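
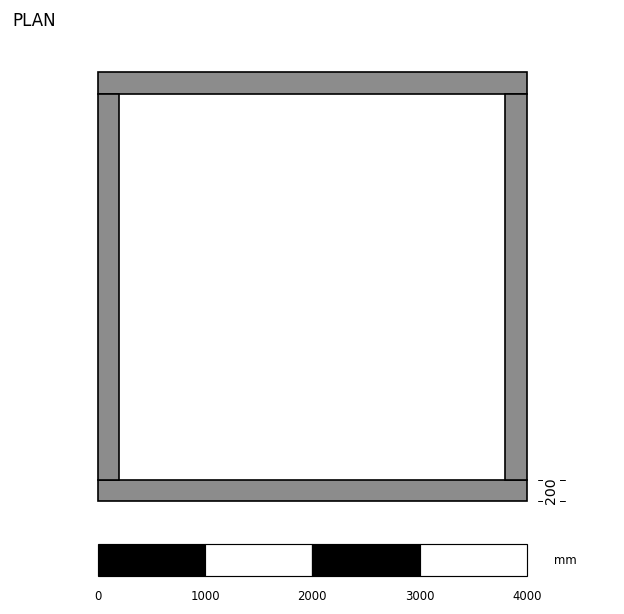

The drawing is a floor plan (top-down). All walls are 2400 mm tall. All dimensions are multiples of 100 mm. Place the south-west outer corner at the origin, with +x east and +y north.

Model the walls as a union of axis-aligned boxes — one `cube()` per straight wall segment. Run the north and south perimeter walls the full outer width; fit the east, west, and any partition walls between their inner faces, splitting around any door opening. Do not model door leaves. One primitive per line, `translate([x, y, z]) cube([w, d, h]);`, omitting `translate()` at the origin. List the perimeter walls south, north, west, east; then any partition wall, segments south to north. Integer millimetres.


cube([4000, 200, 2400]);
translate([0, 3800, 0]) cube([4000, 200, 2400]);
translate([0, 200, 0]) cube([200, 3600, 2400]);
translate([3800, 200, 0]) cube([200, 3600, 2400]);


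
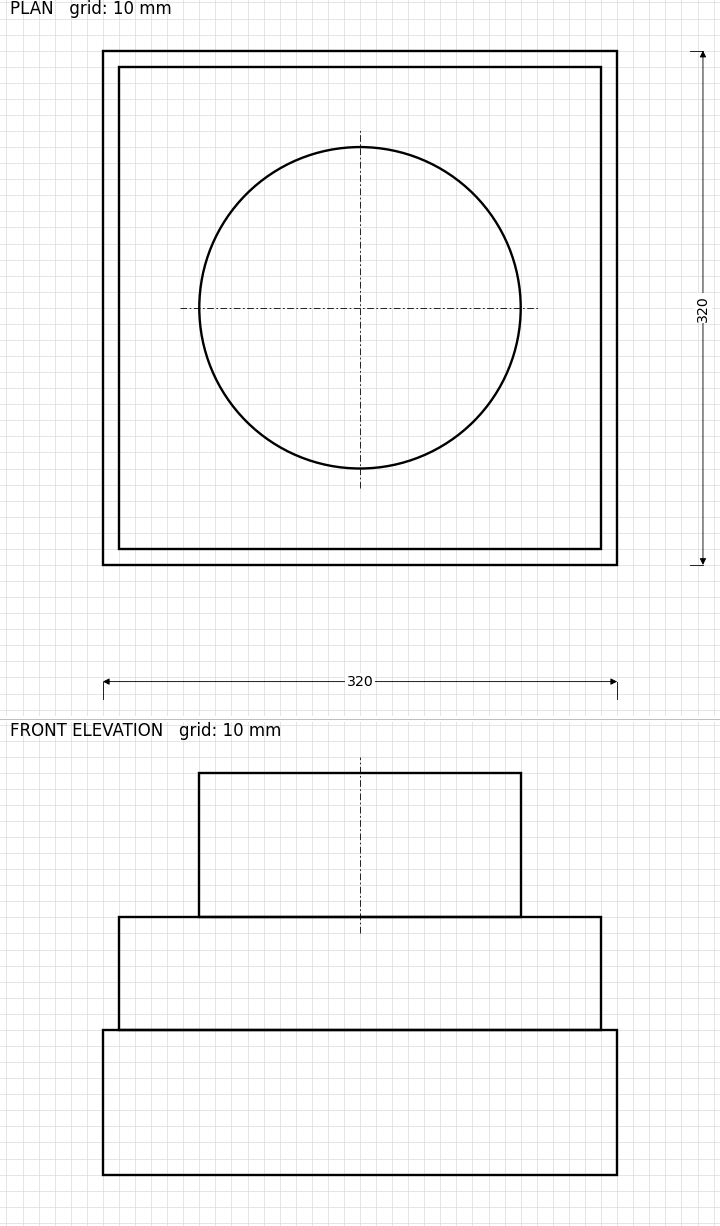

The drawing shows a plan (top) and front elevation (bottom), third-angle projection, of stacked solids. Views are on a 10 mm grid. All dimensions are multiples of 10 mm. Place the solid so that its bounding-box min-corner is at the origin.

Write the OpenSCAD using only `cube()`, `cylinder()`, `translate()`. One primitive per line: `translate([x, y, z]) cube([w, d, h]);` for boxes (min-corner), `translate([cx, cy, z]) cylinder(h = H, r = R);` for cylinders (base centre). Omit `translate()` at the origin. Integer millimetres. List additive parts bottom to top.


cube([320, 320, 90]);
translate([10, 10, 90]) cube([300, 300, 70]);
translate([160, 160, 160]) cylinder(h = 90, r = 100);


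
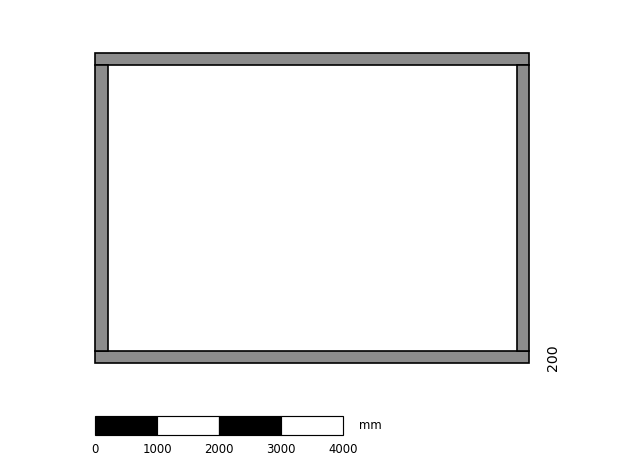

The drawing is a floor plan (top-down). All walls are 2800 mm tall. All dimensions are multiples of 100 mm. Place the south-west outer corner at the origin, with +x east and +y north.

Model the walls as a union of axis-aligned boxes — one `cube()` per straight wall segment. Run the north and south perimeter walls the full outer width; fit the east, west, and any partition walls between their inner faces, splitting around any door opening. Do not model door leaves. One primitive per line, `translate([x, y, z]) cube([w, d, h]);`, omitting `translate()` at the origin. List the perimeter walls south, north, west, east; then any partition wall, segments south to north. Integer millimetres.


cube([7000, 200, 2800]);
translate([0, 4800, 0]) cube([7000, 200, 2800]);
translate([0, 200, 0]) cube([200, 4600, 2800]);
translate([6800, 200, 0]) cube([200, 4600, 2800]);


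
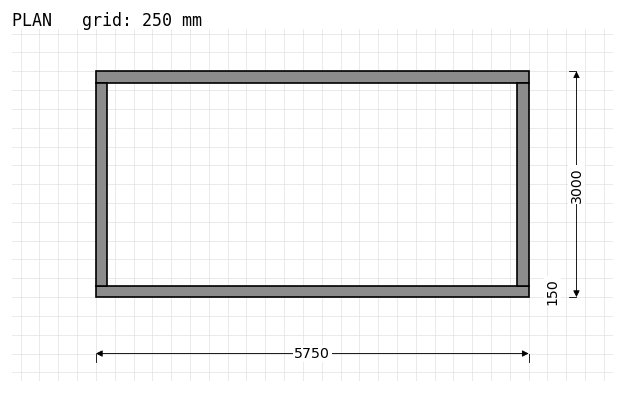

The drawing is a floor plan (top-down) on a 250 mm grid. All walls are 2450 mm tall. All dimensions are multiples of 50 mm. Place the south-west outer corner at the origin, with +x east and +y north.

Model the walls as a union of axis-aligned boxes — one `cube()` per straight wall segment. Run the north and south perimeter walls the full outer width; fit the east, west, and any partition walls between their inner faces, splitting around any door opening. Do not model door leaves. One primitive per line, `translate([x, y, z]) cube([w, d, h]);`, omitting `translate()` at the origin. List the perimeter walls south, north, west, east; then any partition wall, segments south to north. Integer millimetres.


cube([5750, 150, 2450]);
translate([0, 2850, 0]) cube([5750, 150, 2450]);
translate([0, 150, 0]) cube([150, 2700, 2450]);
translate([5600, 150, 0]) cube([150, 2700, 2450]);


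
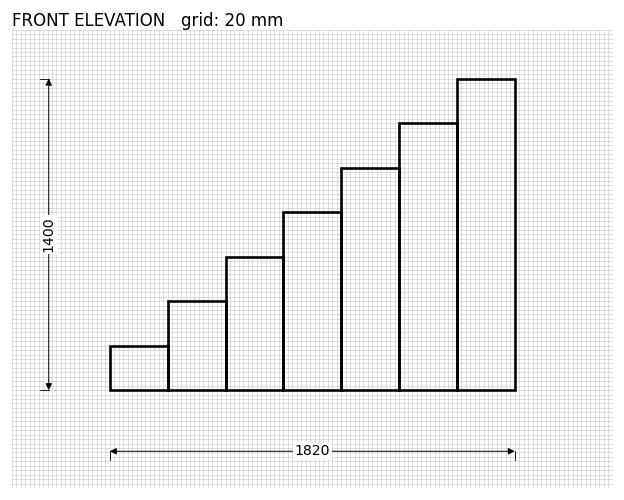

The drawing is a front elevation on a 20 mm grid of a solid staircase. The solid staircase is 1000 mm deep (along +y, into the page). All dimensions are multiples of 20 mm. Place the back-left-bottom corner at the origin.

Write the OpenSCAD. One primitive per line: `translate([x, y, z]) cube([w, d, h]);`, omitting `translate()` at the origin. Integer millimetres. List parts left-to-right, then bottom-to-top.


cube([260, 1000, 200]);
translate([260, 0, 0]) cube([260, 1000, 400]);
translate([520, 0, 0]) cube([260, 1000, 600]);
translate([780, 0, 0]) cube([260, 1000, 800]);
translate([1040, 0, 0]) cube([260, 1000, 1000]);
translate([1300, 0, 0]) cube([260, 1000, 1200]);
translate([1560, 0, 0]) cube([260, 1000, 1400]);


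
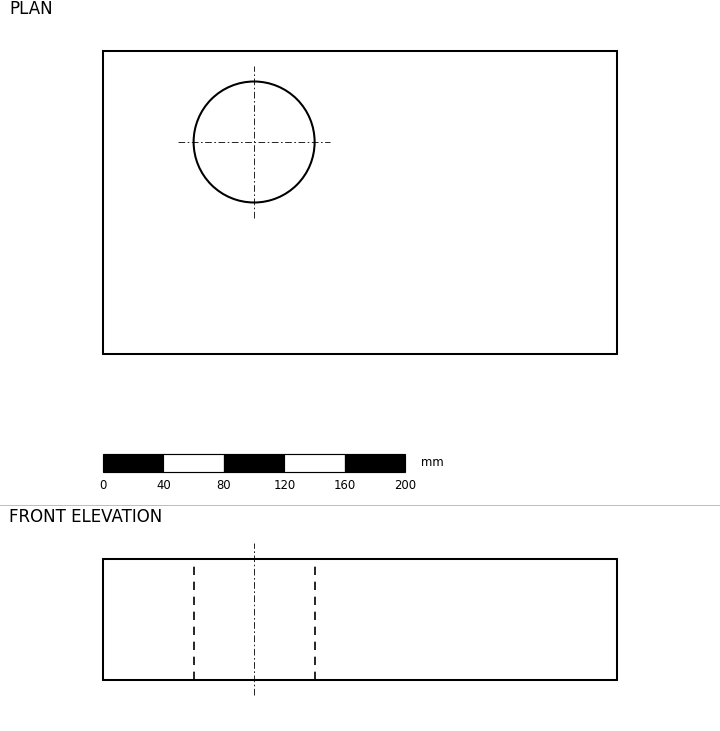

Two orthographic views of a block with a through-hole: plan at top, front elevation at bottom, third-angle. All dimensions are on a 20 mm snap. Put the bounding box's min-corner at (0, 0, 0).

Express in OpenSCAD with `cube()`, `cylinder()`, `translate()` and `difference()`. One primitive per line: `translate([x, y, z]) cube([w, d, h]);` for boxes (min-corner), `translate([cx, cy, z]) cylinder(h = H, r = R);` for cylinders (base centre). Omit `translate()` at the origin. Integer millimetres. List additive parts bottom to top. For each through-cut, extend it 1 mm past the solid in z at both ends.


difference() {
  cube([340, 200, 80]);
  translate([100, 140, -1]) cylinder(h = 82, r = 40);
}


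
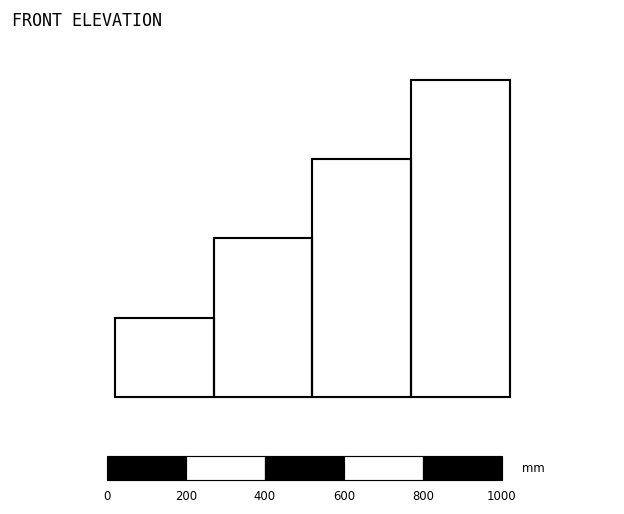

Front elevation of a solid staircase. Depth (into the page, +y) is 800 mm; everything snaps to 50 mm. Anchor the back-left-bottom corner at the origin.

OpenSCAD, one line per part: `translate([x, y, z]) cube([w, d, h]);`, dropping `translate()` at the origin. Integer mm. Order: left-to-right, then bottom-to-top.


cube([250, 800, 200]);
translate([250, 0, 0]) cube([250, 800, 400]);
translate([500, 0, 0]) cube([250, 800, 600]);
translate([750, 0, 0]) cube([250, 800, 800]);


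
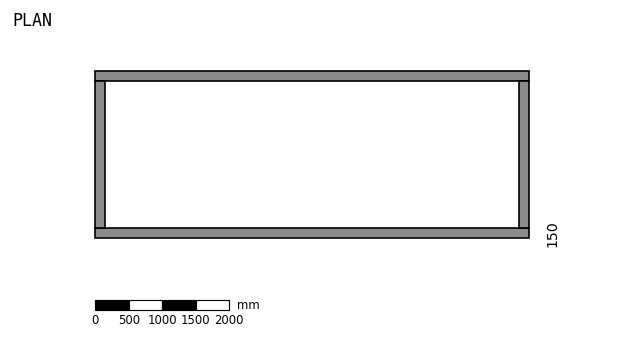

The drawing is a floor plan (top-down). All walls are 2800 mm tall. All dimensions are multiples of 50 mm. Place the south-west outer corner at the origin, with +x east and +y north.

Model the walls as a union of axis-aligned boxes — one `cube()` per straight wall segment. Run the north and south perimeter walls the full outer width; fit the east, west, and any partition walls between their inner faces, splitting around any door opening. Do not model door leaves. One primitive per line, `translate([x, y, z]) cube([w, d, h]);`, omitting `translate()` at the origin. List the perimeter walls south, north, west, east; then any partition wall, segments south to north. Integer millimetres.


cube([6500, 150, 2800]);
translate([0, 2350, 0]) cube([6500, 150, 2800]);
translate([0, 150, 0]) cube([150, 2200, 2800]);
translate([6350, 150, 0]) cube([150, 2200, 2800]);


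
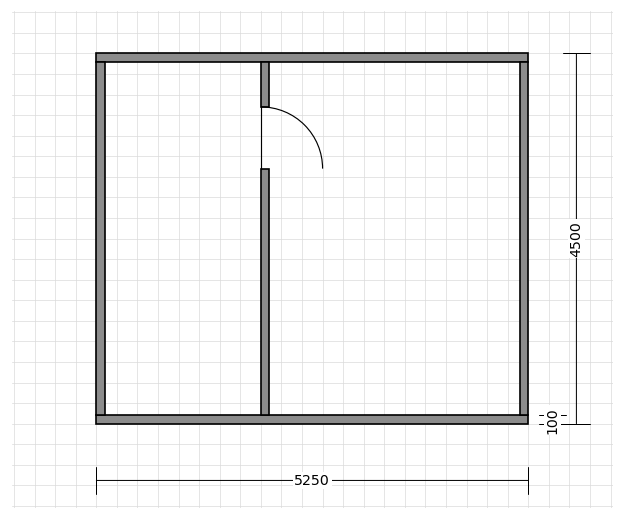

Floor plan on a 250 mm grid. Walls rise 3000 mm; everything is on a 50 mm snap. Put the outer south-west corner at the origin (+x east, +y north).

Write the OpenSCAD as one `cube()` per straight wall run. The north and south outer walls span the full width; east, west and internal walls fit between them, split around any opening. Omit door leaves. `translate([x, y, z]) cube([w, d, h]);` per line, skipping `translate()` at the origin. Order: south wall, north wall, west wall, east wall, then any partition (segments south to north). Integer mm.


cube([5250, 100, 3000]);
translate([0, 4400, 0]) cube([5250, 100, 3000]);
translate([0, 100, 0]) cube([100, 4300, 3000]);
translate([5150, 100, 0]) cube([100, 4300, 3000]);
translate([2000, 100, 0]) cube([100, 3000, 3000]);
translate([2000, 3850, 0]) cube([100, 550, 3000]);


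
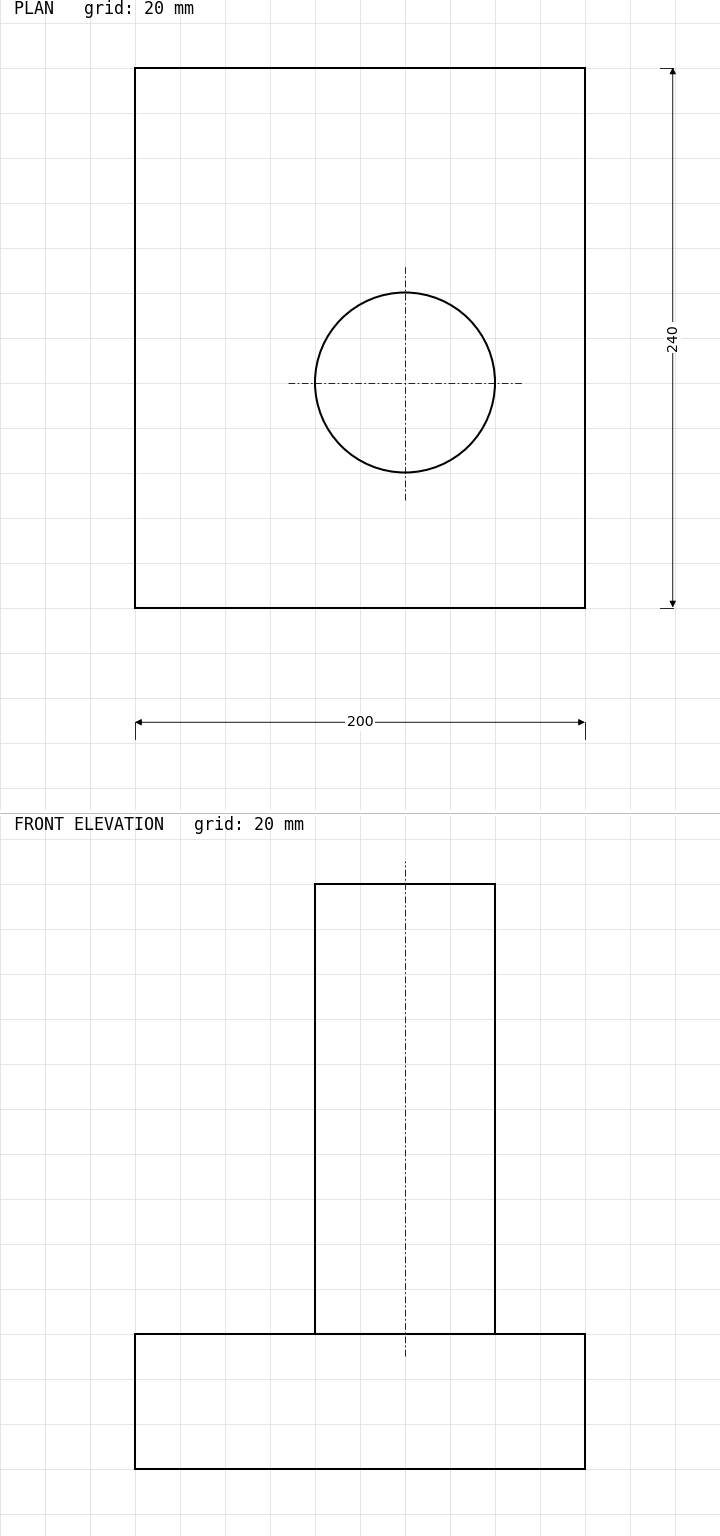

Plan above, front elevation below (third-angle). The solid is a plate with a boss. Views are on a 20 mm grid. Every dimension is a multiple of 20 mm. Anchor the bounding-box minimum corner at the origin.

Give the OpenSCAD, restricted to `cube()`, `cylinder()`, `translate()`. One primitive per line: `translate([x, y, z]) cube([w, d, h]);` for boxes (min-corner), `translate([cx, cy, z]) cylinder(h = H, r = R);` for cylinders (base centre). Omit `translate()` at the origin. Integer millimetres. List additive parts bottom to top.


cube([200, 240, 60]);
translate([120, 100, 60]) cylinder(h = 200, r = 40);


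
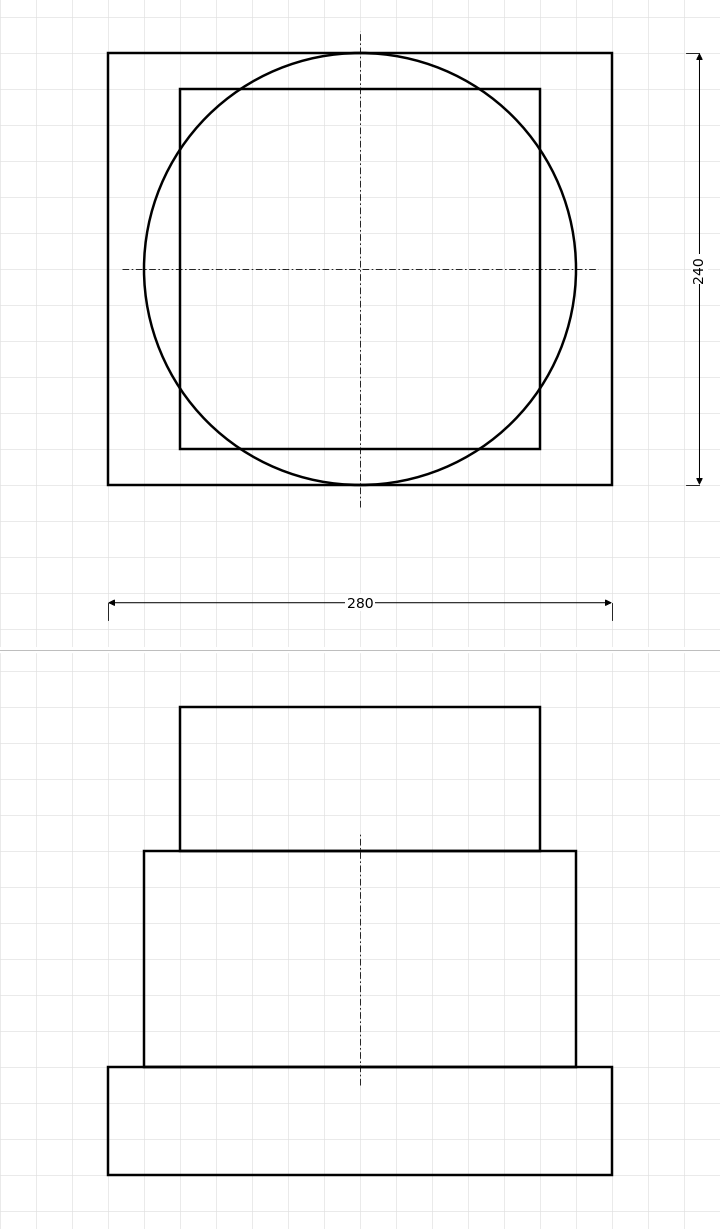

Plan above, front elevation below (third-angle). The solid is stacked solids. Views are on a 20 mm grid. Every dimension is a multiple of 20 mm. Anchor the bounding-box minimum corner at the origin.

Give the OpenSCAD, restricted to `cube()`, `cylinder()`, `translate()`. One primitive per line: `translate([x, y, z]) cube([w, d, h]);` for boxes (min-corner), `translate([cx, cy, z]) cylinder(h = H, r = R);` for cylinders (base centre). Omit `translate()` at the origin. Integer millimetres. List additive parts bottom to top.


cube([280, 240, 60]);
translate([140, 120, 60]) cylinder(h = 120, r = 120);
translate([40, 20, 180]) cube([200, 200, 80]);


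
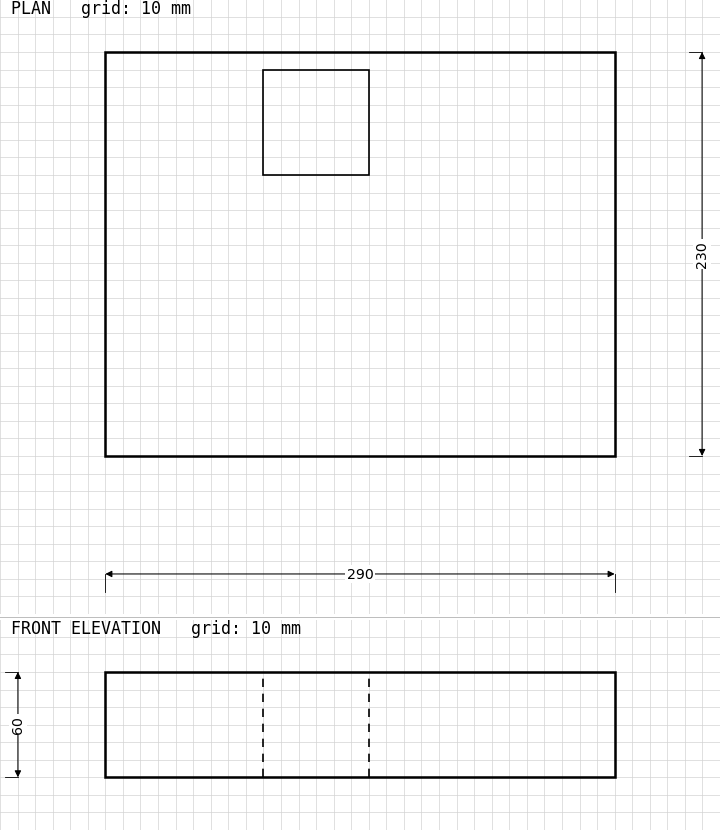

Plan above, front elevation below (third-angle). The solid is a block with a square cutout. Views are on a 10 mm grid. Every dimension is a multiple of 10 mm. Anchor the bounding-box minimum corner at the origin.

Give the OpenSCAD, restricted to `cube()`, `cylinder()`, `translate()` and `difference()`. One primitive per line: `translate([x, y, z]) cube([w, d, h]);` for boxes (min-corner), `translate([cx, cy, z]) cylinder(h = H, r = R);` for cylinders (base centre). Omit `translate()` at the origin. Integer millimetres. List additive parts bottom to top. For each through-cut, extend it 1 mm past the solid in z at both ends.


difference() {
  cube([290, 230, 60]);
  translate([90, 160, -1]) cube([60, 60, 62]);
}


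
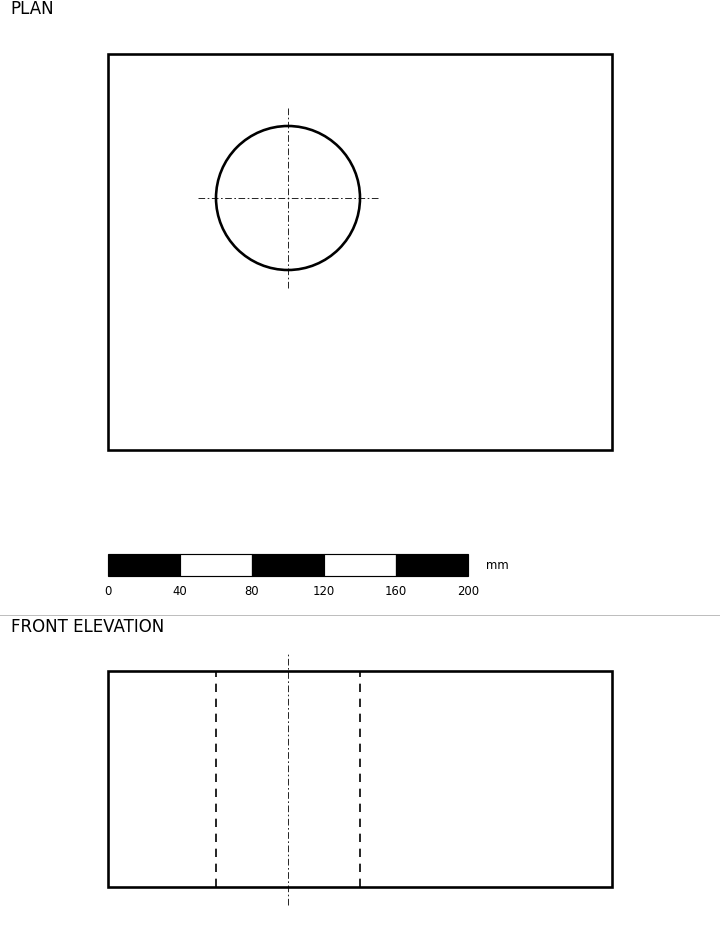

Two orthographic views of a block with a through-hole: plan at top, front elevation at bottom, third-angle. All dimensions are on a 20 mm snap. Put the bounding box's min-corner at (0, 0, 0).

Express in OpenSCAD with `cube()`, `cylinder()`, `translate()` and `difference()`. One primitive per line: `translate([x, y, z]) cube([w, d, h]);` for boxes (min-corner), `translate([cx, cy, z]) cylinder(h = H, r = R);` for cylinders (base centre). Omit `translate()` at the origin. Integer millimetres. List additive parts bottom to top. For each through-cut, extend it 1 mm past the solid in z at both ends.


difference() {
  cube([280, 220, 120]);
  translate([100, 140, -1]) cylinder(h = 122, r = 40);
}


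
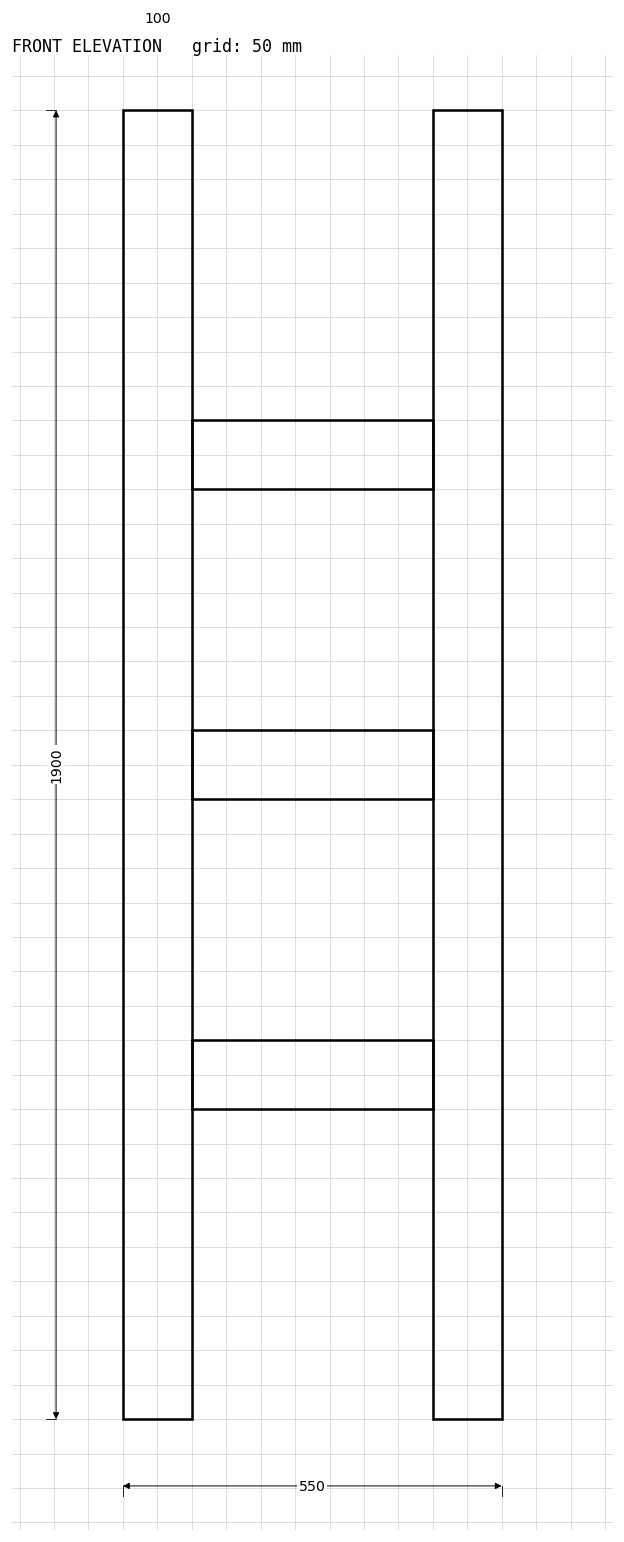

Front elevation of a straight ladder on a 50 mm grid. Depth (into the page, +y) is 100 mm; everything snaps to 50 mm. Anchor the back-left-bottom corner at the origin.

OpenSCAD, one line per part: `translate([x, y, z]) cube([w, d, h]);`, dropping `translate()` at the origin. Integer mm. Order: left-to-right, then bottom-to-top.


cube([100, 100, 1900]);
translate([100, 0, 450]) cube([350, 100, 100]);
translate([100, 0, 900]) cube([350, 100, 100]);
translate([100, 0, 1350]) cube([350, 100, 100]);
translate([450, 0, 0]) cube([100, 100, 1900]);


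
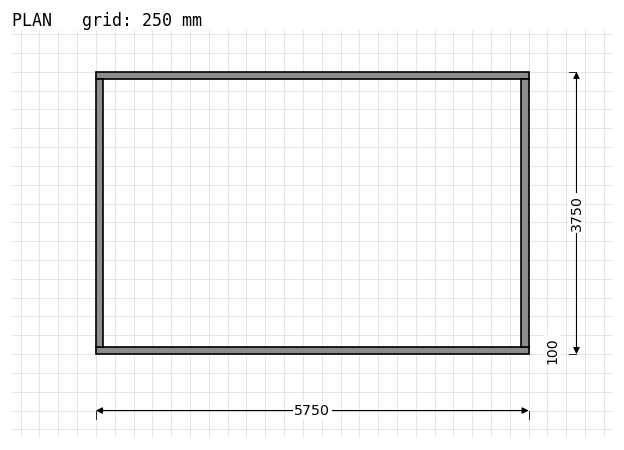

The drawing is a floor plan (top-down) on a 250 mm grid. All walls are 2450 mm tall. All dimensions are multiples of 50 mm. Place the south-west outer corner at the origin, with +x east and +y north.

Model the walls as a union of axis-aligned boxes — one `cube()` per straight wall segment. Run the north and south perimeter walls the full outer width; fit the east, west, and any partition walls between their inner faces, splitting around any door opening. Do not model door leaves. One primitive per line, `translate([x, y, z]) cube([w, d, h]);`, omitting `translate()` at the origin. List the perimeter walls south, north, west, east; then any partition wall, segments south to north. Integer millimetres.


cube([5750, 100, 2450]);
translate([0, 3650, 0]) cube([5750, 100, 2450]);
translate([0, 100, 0]) cube([100, 3550, 2450]);
translate([5650, 100, 0]) cube([100, 3550, 2450]);


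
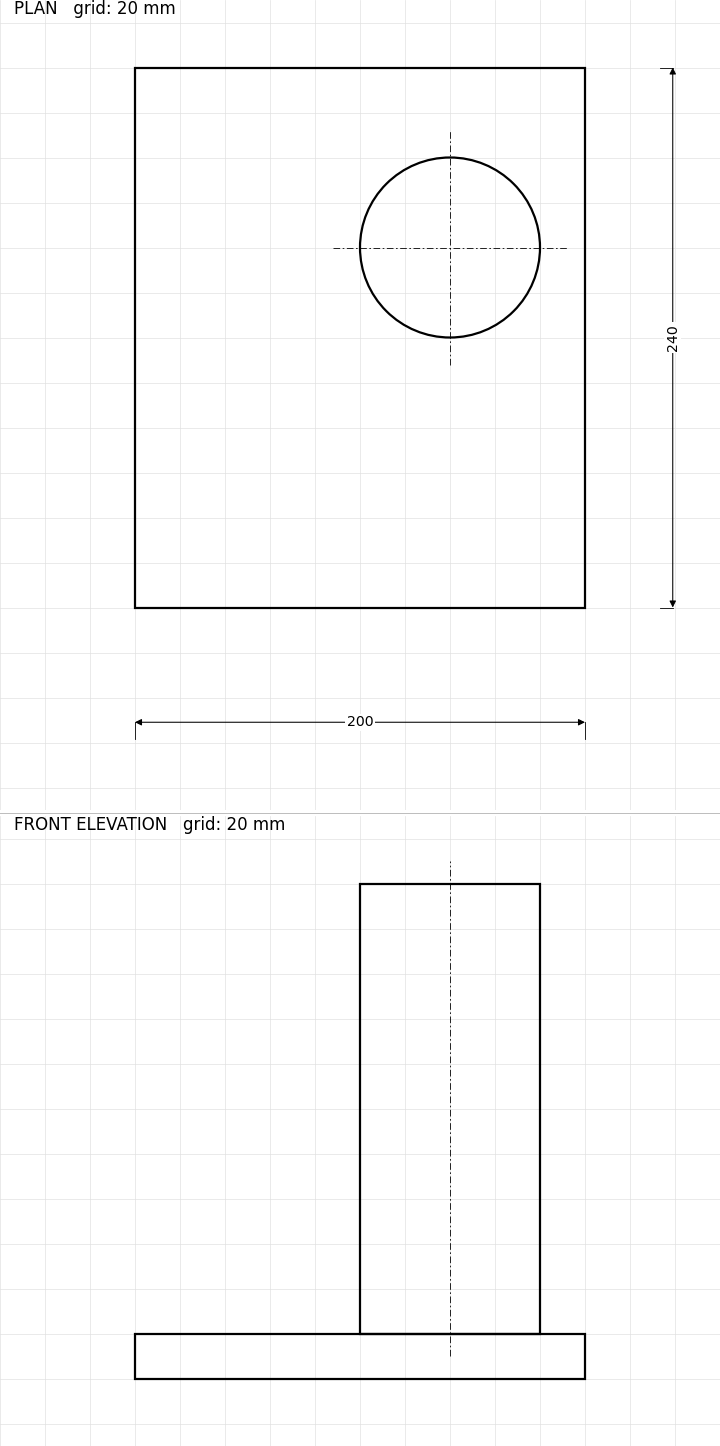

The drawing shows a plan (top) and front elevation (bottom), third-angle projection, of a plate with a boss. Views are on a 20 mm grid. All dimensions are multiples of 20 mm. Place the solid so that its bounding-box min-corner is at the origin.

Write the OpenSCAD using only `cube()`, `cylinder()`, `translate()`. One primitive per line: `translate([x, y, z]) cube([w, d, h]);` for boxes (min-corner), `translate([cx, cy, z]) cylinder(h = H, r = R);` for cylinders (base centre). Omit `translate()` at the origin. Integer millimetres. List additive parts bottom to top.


cube([200, 240, 20]);
translate([140, 160, 20]) cylinder(h = 200, r = 40);


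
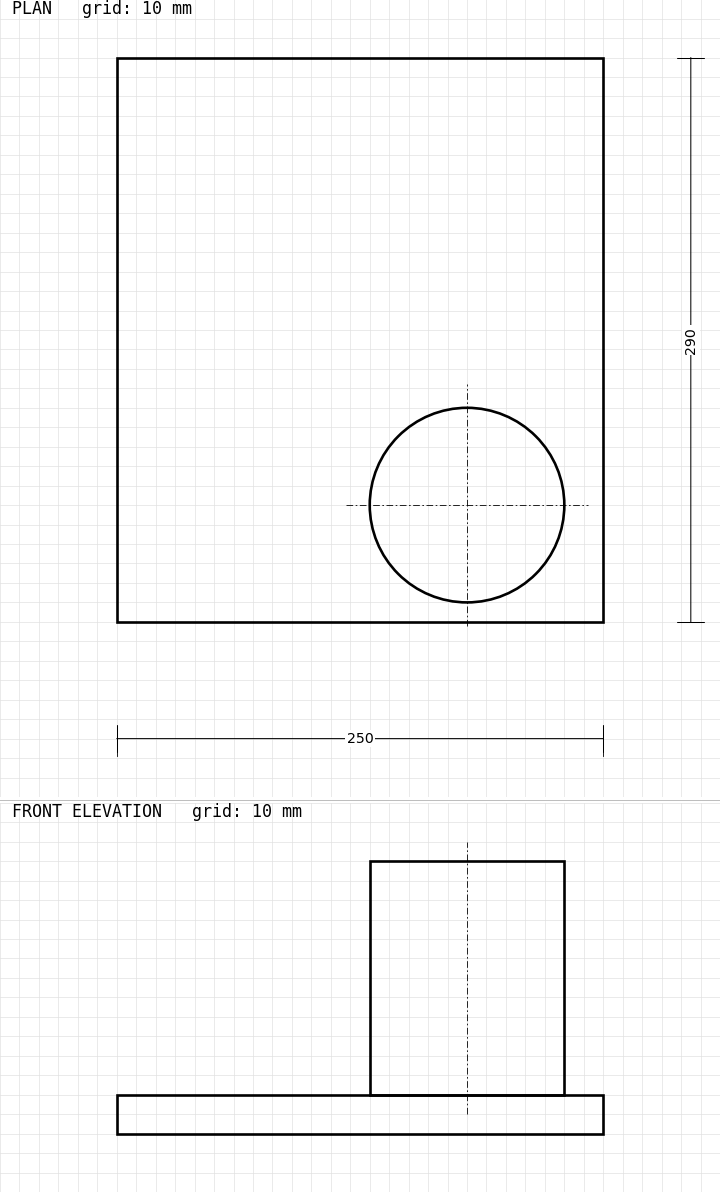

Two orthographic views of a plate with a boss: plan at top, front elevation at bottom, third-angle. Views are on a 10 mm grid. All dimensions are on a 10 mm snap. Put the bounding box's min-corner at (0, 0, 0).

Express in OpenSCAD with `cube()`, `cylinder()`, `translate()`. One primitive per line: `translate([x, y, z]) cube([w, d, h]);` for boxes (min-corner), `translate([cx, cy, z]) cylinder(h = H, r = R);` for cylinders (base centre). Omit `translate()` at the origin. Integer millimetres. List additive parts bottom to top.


cube([250, 290, 20]);
translate([180, 60, 20]) cylinder(h = 120, r = 50);


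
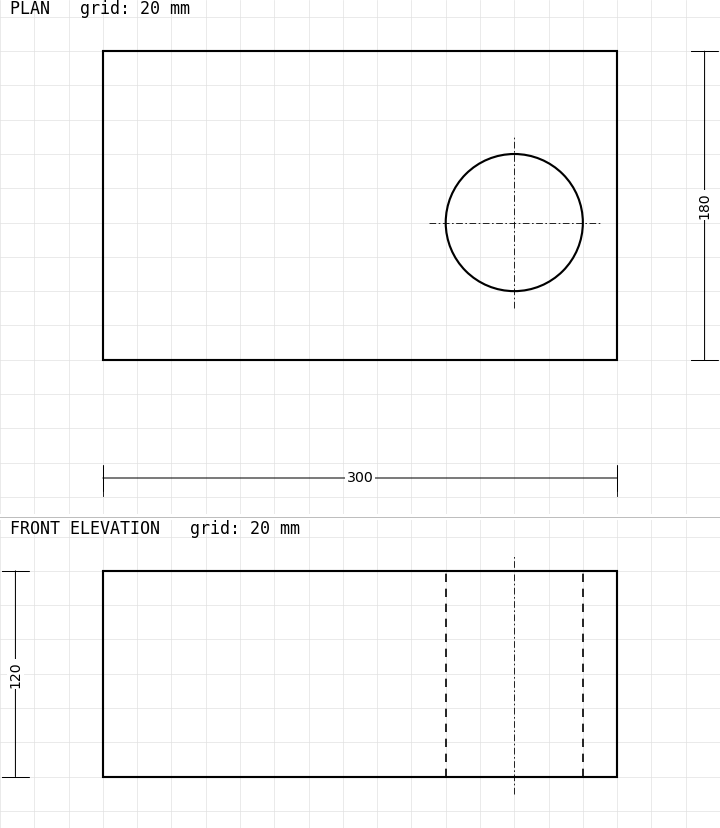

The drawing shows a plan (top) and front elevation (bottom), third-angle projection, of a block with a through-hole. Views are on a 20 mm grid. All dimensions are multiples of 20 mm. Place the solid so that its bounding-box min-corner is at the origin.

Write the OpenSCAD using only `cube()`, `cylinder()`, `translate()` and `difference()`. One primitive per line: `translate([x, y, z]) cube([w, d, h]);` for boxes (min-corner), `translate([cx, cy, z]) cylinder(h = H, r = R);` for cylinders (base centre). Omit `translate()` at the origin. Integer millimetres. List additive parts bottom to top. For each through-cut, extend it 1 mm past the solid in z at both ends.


difference() {
  cube([300, 180, 120]);
  translate([240, 80, -1]) cylinder(h = 122, r = 40);
}


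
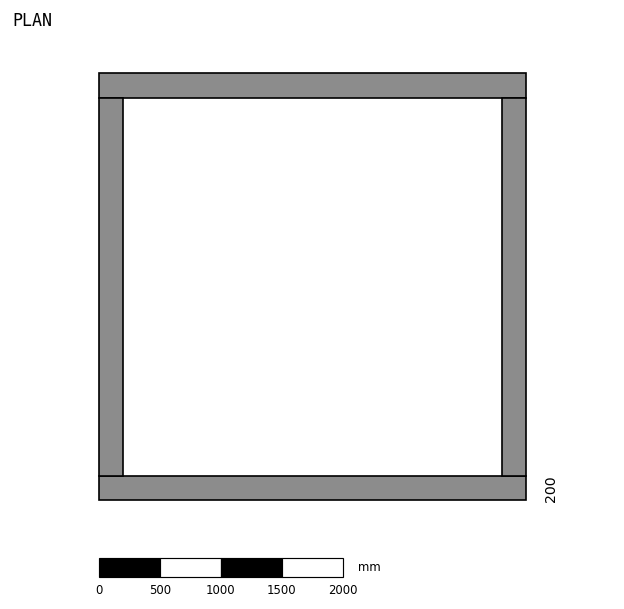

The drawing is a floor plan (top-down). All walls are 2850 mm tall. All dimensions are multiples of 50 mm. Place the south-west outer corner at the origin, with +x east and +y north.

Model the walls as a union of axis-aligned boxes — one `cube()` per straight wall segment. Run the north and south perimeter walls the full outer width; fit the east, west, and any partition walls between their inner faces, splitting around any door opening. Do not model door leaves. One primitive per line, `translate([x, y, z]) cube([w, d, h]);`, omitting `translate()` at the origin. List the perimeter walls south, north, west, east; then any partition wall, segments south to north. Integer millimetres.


cube([3500, 200, 2850]);
translate([0, 3300, 0]) cube([3500, 200, 2850]);
translate([0, 200, 0]) cube([200, 3100, 2850]);
translate([3300, 200, 0]) cube([200, 3100, 2850]);


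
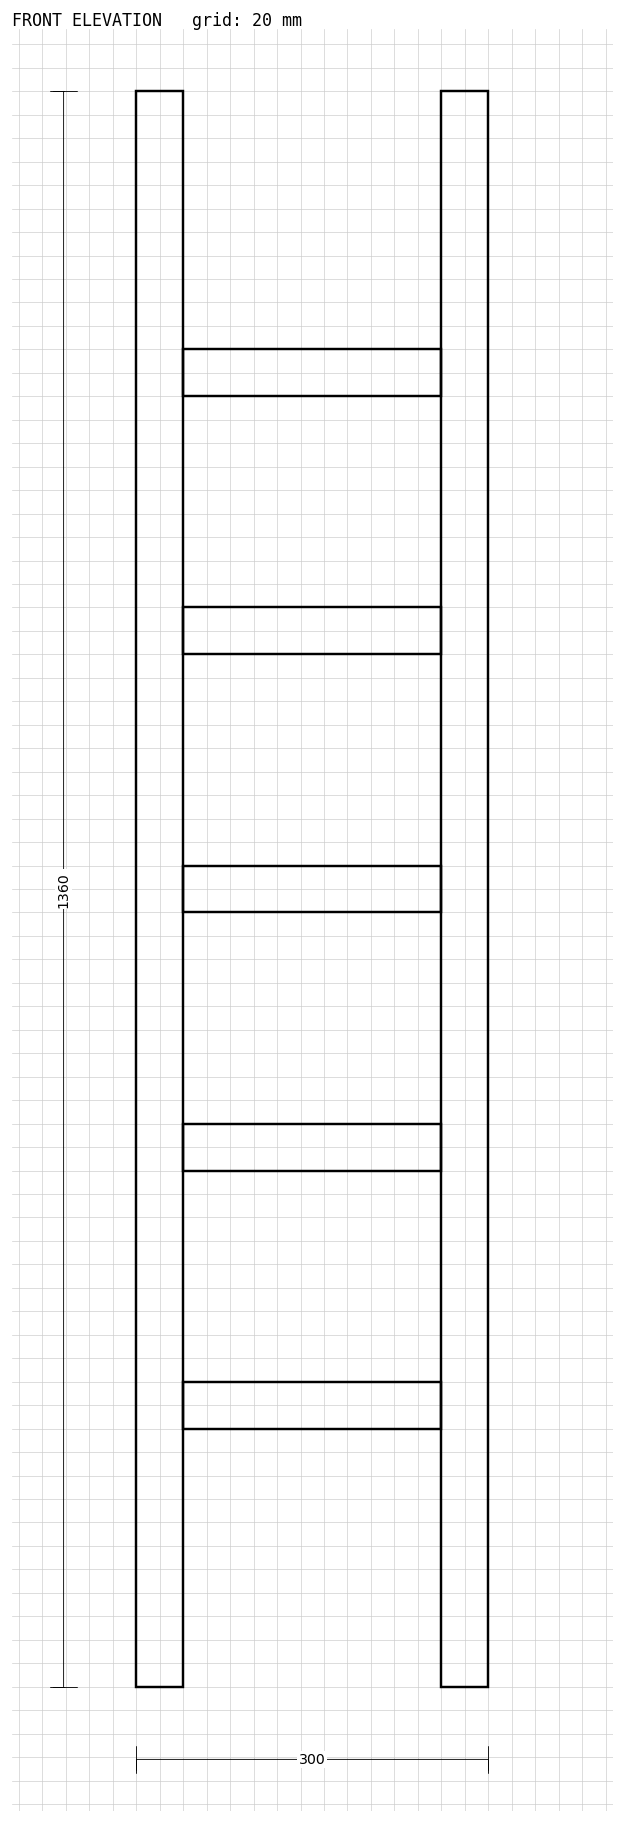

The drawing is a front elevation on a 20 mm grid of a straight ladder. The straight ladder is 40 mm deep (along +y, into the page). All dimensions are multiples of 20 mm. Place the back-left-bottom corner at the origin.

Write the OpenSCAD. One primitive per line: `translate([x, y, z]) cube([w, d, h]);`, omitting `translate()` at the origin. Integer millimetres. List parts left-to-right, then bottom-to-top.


cube([40, 40, 1360]);
translate([40, 0, 220]) cube([220, 40, 40]);
translate([40, 0, 440]) cube([220, 40, 40]);
translate([40, 0, 660]) cube([220, 40, 40]);
translate([40, 0, 880]) cube([220, 40, 40]);
translate([40, 0, 1100]) cube([220, 40, 40]);
translate([260, 0, 0]) cube([40, 40, 1360]);


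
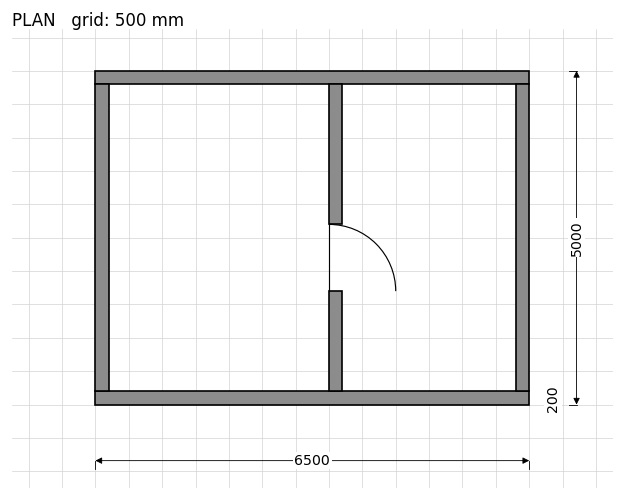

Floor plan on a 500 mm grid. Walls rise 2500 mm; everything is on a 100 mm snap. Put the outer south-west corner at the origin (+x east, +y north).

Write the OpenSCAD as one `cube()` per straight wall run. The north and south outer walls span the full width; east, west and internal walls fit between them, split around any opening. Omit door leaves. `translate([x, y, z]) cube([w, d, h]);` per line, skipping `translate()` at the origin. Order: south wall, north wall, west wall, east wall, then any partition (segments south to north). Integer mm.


cube([6500, 200, 2500]);
translate([0, 4800, 0]) cube([6500, 200, 2500]);
translate([0, 200, 0]) cube([200, 4600, 2500]);
translate([6300, 200, 0]) cube([200, 4600, 2500]);
translate([3500, 200, 0]) cube([200, 1500, 2500]);
translate([3500, 2700, 0]) cube([200, 2100, 2500]);


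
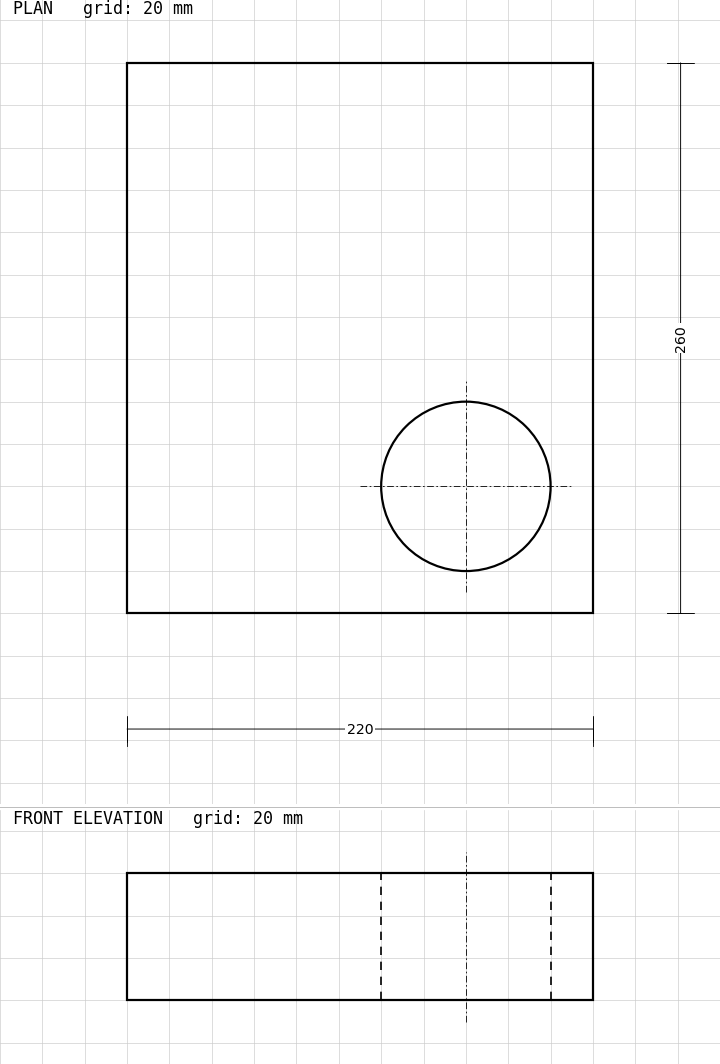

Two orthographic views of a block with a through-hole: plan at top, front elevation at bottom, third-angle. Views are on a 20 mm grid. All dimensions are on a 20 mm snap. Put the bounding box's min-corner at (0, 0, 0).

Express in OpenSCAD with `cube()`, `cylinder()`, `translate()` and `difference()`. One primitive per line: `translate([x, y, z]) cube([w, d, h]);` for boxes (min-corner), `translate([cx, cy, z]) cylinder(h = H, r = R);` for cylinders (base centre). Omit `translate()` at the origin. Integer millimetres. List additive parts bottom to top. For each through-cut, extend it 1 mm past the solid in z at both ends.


difference() {
  cube([220, 260, 60]);
  translate([160, 60, -1]) cylinder(h = 62, r = 40);
}


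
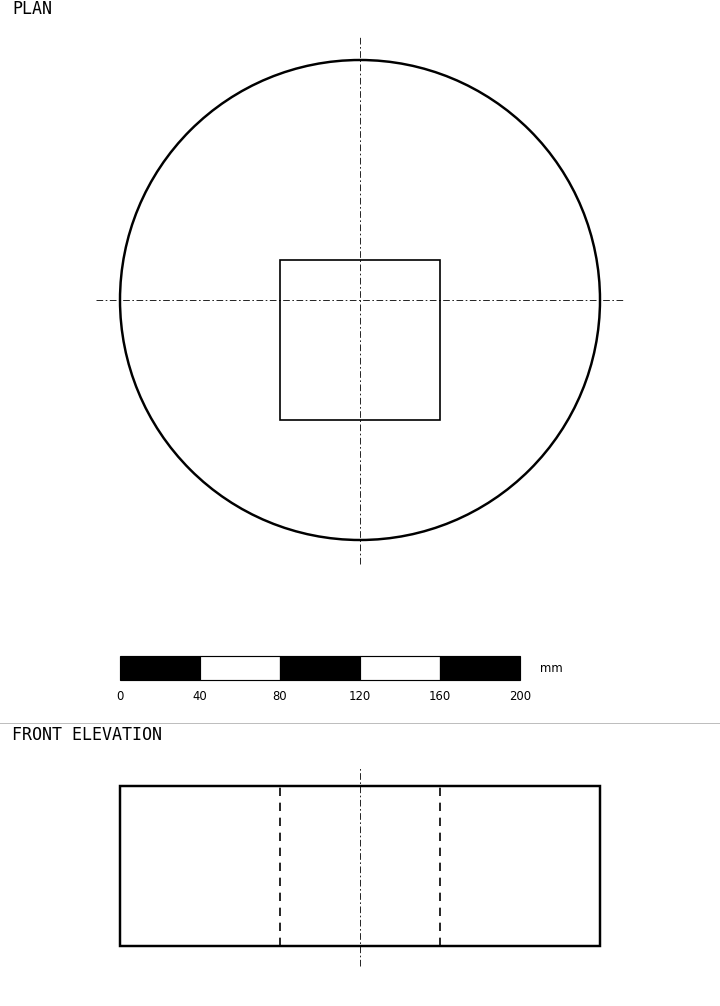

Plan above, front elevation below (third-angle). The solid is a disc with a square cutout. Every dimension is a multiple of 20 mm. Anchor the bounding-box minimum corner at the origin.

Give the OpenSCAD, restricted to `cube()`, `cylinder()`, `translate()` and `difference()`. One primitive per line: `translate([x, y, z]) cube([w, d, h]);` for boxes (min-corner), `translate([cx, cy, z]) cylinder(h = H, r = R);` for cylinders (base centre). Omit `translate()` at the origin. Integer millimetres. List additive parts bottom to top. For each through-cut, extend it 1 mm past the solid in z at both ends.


difference() {
  translate([120, 120, 0]) cylinder(h = 80, r = 120);
  translate([80, 60, -1]) cube([80, 80, 82]);
}


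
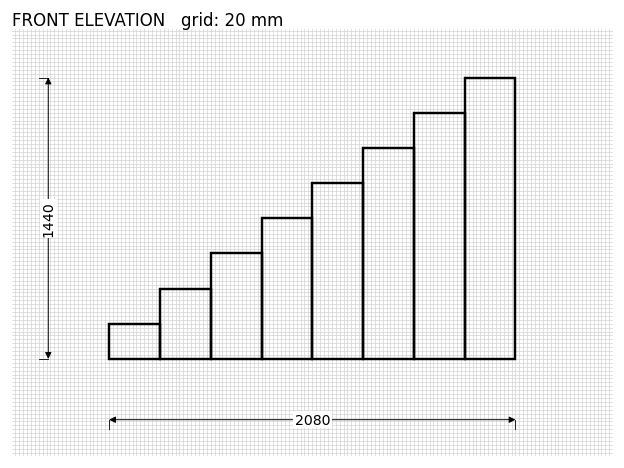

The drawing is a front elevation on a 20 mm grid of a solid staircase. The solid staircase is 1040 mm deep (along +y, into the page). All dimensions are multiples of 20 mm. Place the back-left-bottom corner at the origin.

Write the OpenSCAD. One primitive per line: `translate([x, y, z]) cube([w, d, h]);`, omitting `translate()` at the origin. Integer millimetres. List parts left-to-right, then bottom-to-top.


cube([260, 1040, 180]);
translate([260, 0, 0]) cube([260, 1040, 360]);
translate([520, 0, 0]) cube([260, 1040, 540]);
translate([780, 0, 0]) cube([260, 1040, 720]);
translate([1040, 0, 0]) cube([260, 1040, 900]);
translate([1300, 0, 0]) cube([260, 1040, 1080]);
translate([1560, 0, 0]) cube([260, 1040, 1260]);
translate([1820, 0, 0]) cube([260, 1040, 1440]);


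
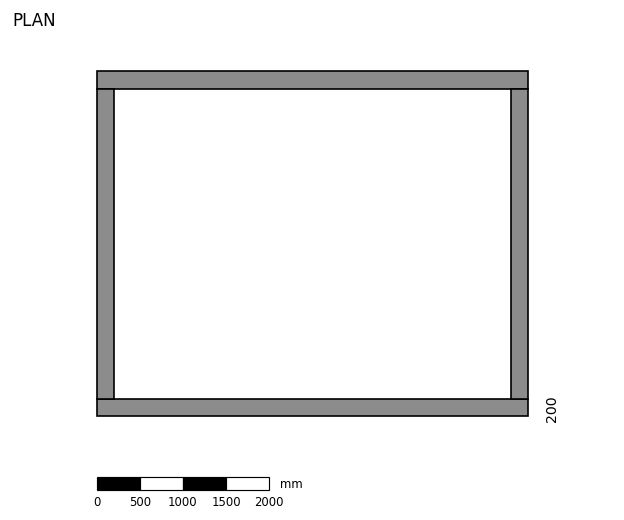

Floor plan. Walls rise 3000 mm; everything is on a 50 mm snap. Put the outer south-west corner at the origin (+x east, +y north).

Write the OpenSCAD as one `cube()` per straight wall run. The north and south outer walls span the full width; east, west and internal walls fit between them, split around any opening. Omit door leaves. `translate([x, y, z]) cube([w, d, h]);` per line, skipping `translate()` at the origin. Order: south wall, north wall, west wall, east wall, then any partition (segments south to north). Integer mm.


cube([5000, 200, 3000]);
translate([0, 3800, 0]) cube([5000, 200, 3000]);
translate([0, 200, 0]) cube([200, 3600, 3000]);
translate([4800, 200, 0]) cube([200, 3600, 3000]);


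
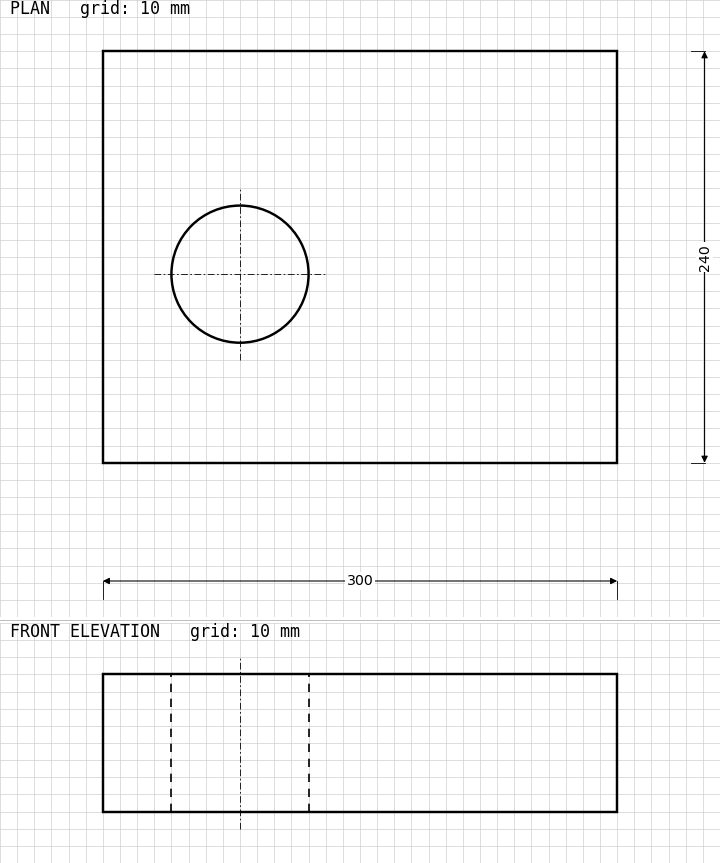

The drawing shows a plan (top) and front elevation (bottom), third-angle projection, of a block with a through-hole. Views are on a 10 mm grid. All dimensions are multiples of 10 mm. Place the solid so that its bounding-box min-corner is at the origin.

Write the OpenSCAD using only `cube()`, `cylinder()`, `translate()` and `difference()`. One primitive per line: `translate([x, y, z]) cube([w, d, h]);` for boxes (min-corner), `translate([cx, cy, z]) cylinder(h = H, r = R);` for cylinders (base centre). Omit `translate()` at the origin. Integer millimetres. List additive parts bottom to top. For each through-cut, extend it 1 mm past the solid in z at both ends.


difference() {
  cube([300, 240, 80]);
  translate([80, 110, -1]) cylinder(h = 82, r = 40);
}


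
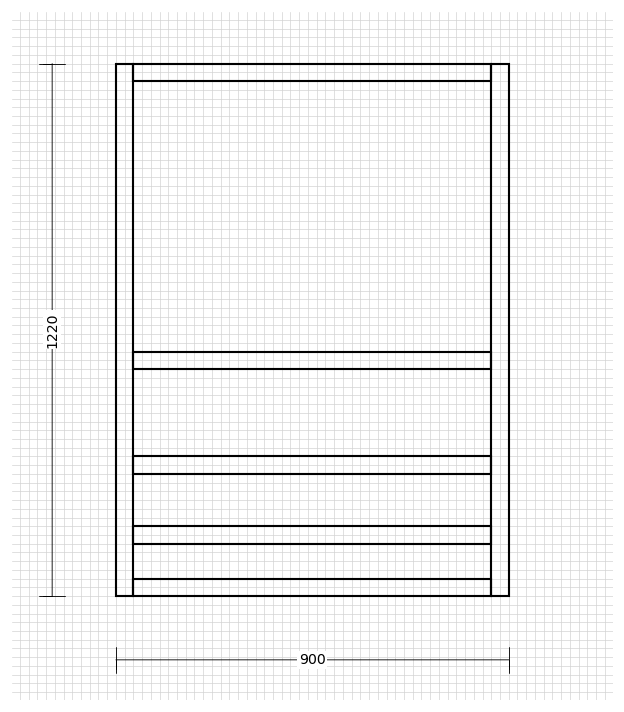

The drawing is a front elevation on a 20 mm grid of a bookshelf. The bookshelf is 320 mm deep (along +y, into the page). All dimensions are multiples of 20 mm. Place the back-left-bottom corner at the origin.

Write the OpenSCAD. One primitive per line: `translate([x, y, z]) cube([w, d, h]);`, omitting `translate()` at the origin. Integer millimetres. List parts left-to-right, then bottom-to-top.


cube([40, 320, 1220]);
translate([40, 0, 0]) cube([820, 320, 40]);
translate([40, 0, 120]) cube([820, 320, 40]);
translate([40, 0, 280]) cube([820, 320, 40]);
translate([40, 0, 520]) cube([820, 320, 40]);
translate([40, 0, 1180]) cube([820, 320, 40]);
translate([860, 0, 0]) cube([40, 320, 1220]);


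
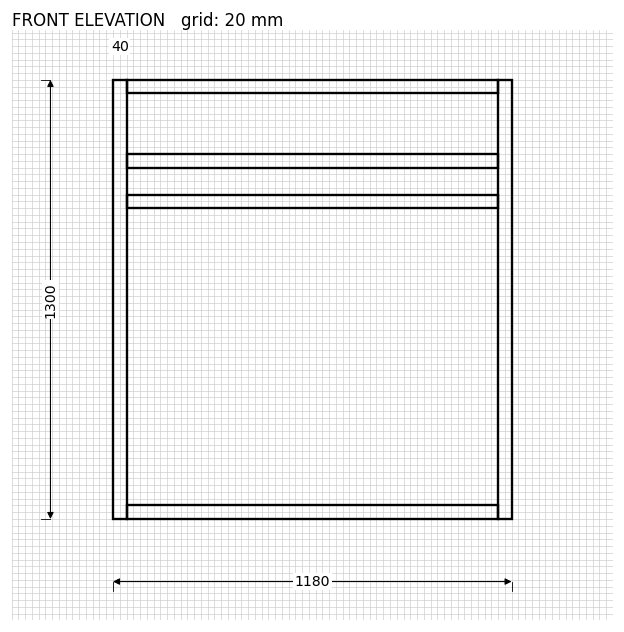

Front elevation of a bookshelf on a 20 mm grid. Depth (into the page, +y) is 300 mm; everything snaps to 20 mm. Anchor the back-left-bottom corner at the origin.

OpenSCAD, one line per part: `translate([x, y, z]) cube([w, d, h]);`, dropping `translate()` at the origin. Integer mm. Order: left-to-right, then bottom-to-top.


cube([40, 300, 1300]);
translate([40, 0, 0]) cube([1100, 300, 40]);
translate([40, 0, 920]) cube([1100, 300, 40]);
translate([40, 0, 1040]) cube([1100, 300, 40]);
translate([40, 0, 1260]) cube([1100, 300, 40]);
translate([1140, 0, 0]) cube([40, 300, 1300]);


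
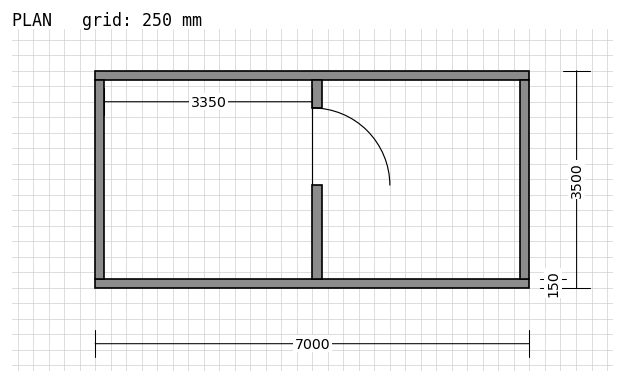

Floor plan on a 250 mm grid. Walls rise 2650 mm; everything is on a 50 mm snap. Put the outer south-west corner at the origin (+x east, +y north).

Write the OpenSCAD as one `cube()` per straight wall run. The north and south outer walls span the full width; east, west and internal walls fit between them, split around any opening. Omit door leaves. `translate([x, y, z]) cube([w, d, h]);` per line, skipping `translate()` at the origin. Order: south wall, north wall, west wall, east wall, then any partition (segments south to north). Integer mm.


cube([7000, 150, 2650]);
translate([0, 3350, 0]) cube([7000, 150, 2650]);
translate([0, 150, 0]) cube([150, 3200, 2650]);
translate([6850, 150, 0]) cube([150, 3200, 2650]);
translate([3500, 150, 0]) cube([150, 1500, 2650]);
translate([3500, 2900, 0]) cube([150, 450, 2650]);


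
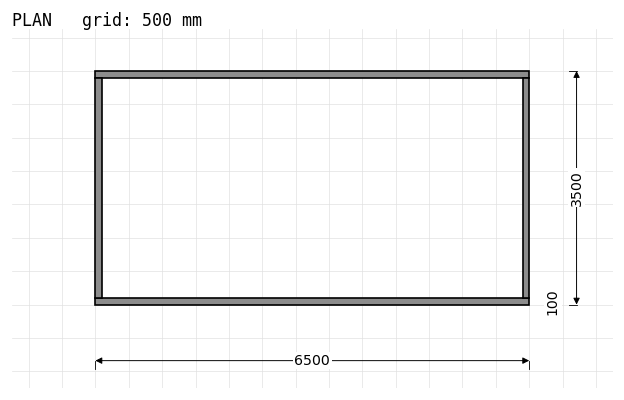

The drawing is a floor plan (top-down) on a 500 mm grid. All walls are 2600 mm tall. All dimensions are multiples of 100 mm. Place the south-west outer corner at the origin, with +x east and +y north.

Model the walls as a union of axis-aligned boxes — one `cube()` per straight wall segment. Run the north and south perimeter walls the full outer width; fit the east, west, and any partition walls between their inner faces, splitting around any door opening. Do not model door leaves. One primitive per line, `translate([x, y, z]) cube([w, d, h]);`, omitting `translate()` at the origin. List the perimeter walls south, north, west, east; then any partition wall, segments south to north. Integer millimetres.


cube([6500, 100, 2600]);
translate([0, 3400, 0]) cube([6500, 100, 2600]);
translate([0, 100, 0]) cube([100, 3300, 2600]);
translate([6400, 100, 0]) cube([100, 3300, 2600]);


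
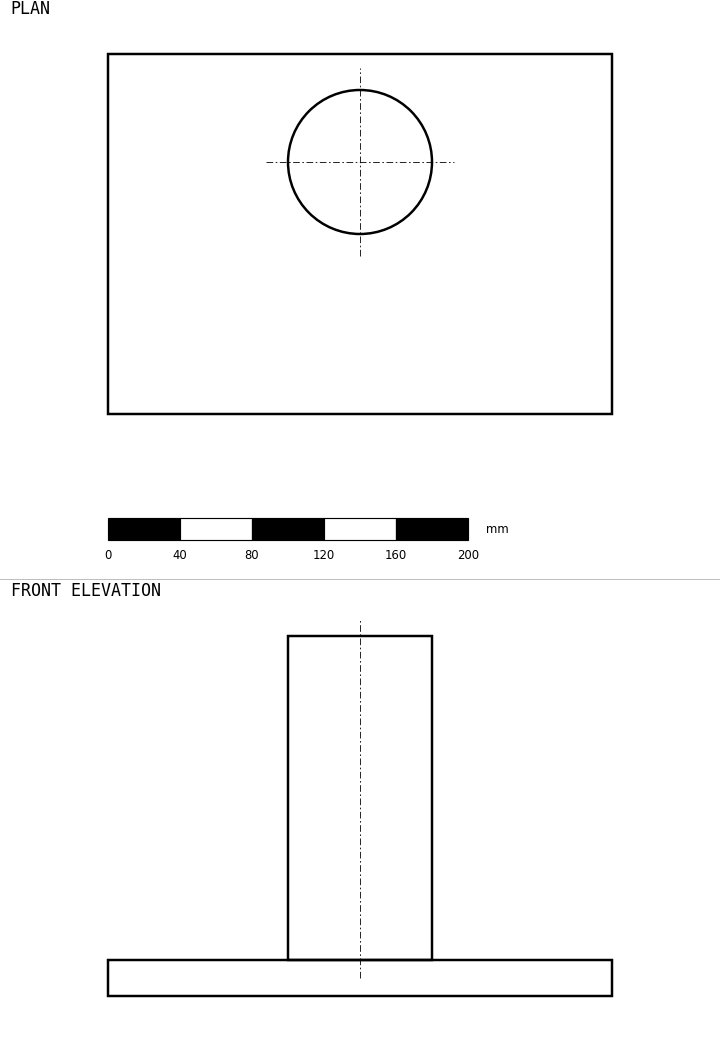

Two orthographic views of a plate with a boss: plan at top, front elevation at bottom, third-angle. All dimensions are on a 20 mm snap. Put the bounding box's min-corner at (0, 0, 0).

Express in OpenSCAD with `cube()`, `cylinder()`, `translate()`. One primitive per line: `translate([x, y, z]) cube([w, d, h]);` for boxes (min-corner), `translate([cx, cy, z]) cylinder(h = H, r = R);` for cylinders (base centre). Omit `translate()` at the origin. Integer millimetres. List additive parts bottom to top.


cube([280, 200, 20]);
translate([140, 140, 20]) cylinder(h = 180, r = 40);


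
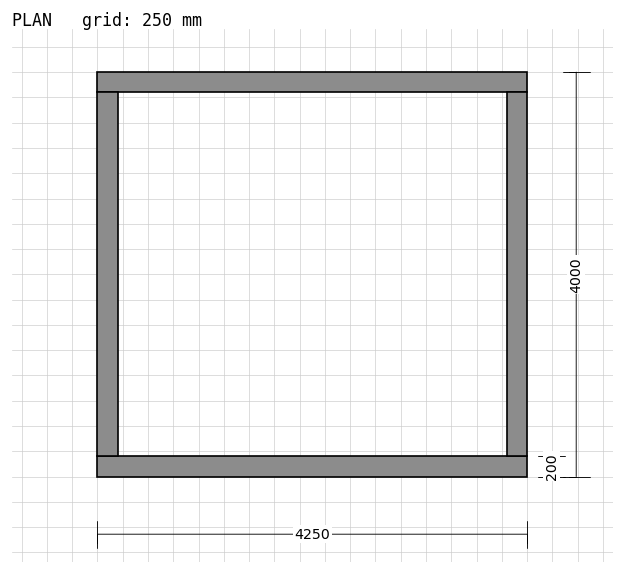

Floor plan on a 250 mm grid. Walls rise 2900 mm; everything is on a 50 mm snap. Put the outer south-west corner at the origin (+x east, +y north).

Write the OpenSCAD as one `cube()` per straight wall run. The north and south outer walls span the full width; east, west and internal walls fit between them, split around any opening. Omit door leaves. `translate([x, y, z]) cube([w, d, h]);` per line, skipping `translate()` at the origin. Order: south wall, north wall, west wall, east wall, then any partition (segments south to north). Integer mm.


cube([4250, 200, 2900]);
translate([0, 3800, 0]) cube([4250, 200, 2900]);
translate([0, 200, 0]) cube([200, 3600, 2900]);
translate([4050, 200, 0]) cube([200, 3600, 2900]);


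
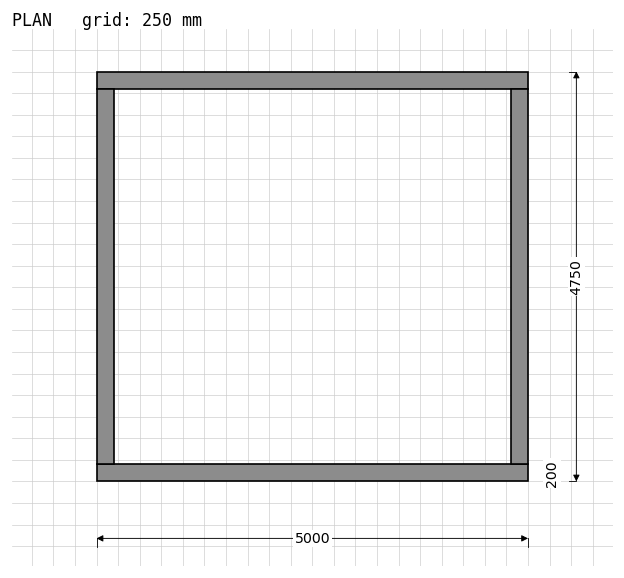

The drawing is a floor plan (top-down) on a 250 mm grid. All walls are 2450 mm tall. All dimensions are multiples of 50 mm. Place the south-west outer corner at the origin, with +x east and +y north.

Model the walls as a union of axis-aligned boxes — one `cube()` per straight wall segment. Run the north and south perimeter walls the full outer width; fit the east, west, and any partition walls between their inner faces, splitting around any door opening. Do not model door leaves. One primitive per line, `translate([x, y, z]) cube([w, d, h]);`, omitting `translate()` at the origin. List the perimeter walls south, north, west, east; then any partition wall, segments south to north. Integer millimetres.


cube([5000, 200, 2450]);
translate([0, 4550, 0]) cube([5000, 200, 2450]);
translate([0, 200, 0]) cube([200, 4350, 2450]);
translate([4800, 200, 0]) cube([200, 4350, 2450]);


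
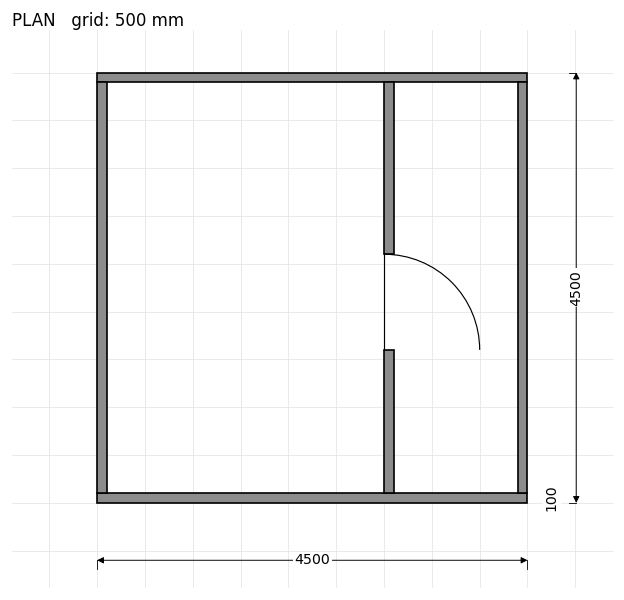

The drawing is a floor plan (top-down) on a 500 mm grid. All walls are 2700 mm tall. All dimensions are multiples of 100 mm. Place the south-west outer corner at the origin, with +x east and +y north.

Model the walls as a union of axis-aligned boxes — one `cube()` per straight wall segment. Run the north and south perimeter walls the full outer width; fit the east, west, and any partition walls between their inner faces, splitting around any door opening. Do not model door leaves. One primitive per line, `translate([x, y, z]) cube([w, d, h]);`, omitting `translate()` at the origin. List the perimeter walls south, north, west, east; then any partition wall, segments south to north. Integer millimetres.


cube([4500, 100, 2700]);
translate([0, 4400, 0]) cube([4500, 100, 2700]);
translate([0, 100, 0]) cube([100, 4300, 2700]);
translate([4400, 100, 0]) cube([100, 4300, 2700]);
translate([3000, 100, 0]) cube([100, 1500, 2700]);
translate([3000, 2600, 0]) cube([100, 1800, 2700]);


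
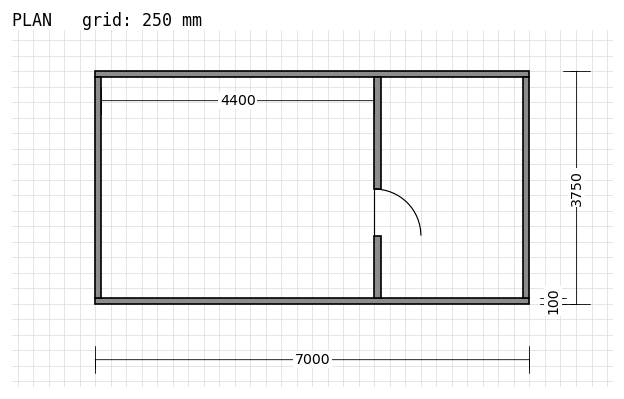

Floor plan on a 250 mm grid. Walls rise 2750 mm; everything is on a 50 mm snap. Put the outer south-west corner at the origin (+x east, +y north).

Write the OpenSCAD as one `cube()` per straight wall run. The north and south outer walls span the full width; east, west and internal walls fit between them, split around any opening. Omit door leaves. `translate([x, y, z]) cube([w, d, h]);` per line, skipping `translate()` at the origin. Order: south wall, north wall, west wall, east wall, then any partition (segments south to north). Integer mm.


cube([7000, 100, 2750]);
translate([0, 3650, 0]) cube([7000, 100, 2750]);
translate([0, 100, 0]) cube([100, 3550, 2750]);
translate([6900, 100, 0]) cube([100, 3550, 2750]);
translate([4500, 100, 0]) cube([100, 1000, 2750]);
translate([4500, 1850, 0]) cube([100, 1800, 2750]);


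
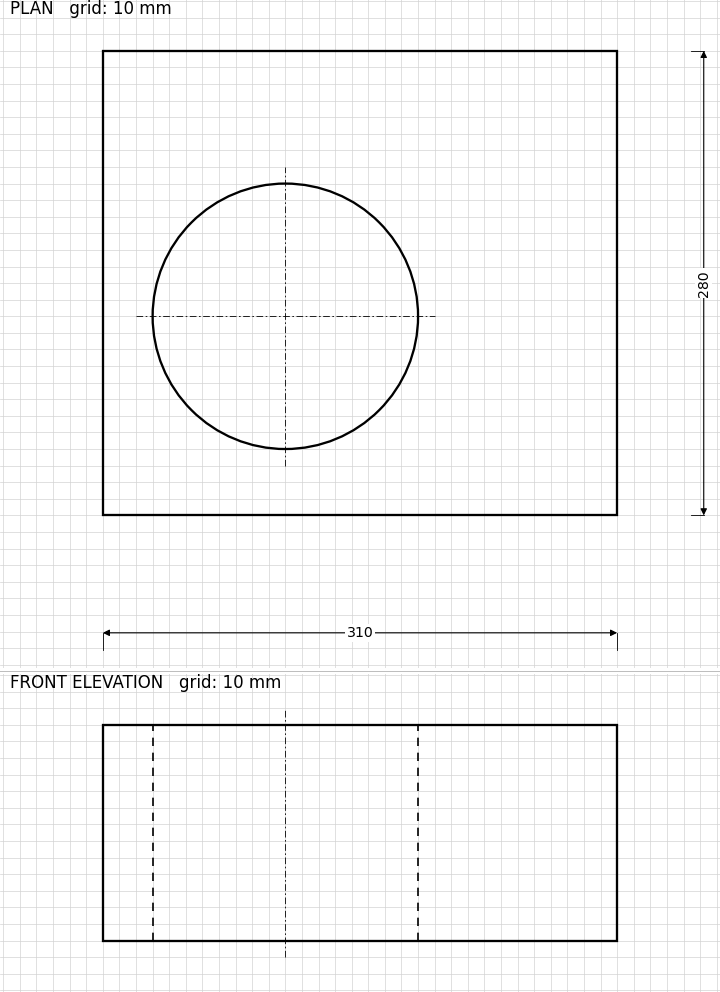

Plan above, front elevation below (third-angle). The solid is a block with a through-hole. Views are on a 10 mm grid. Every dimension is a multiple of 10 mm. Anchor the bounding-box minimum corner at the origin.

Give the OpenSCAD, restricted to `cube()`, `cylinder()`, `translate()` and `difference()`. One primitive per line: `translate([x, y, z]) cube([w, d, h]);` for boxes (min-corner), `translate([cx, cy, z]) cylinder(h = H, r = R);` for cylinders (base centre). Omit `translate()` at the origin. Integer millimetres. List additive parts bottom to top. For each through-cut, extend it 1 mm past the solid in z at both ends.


difference() {
  cube([310, 280, 130]);
  translate([110, 120, -1]) cylinder(h = 132, r = 80);
}


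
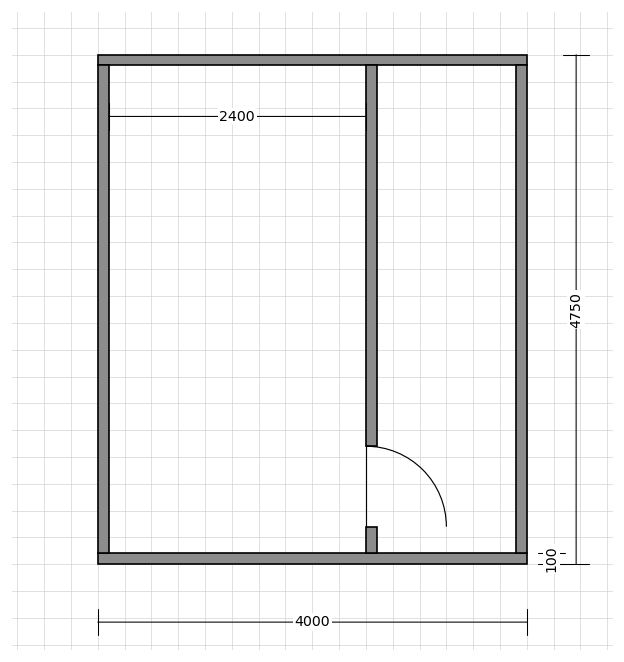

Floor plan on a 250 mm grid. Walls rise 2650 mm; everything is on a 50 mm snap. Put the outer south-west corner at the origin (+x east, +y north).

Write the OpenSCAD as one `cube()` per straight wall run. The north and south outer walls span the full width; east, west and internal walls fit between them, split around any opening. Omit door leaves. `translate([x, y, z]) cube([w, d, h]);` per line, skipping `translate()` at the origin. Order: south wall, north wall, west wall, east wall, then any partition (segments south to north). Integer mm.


cube([4000, 100, 2650]);
translate([0, 4650, 0]) cube([4000, 100, 2650]);
translate([0, 100, 0]) cube([100, 4550, 2650]);
translate([3900, 100, 0]) cube([100, 4550, 2650]);
translate([2500, 100, 0]) cube([100, 250, 2650]);
translate([2500, 1100, 0]) cube([100, 3550, 2650]);


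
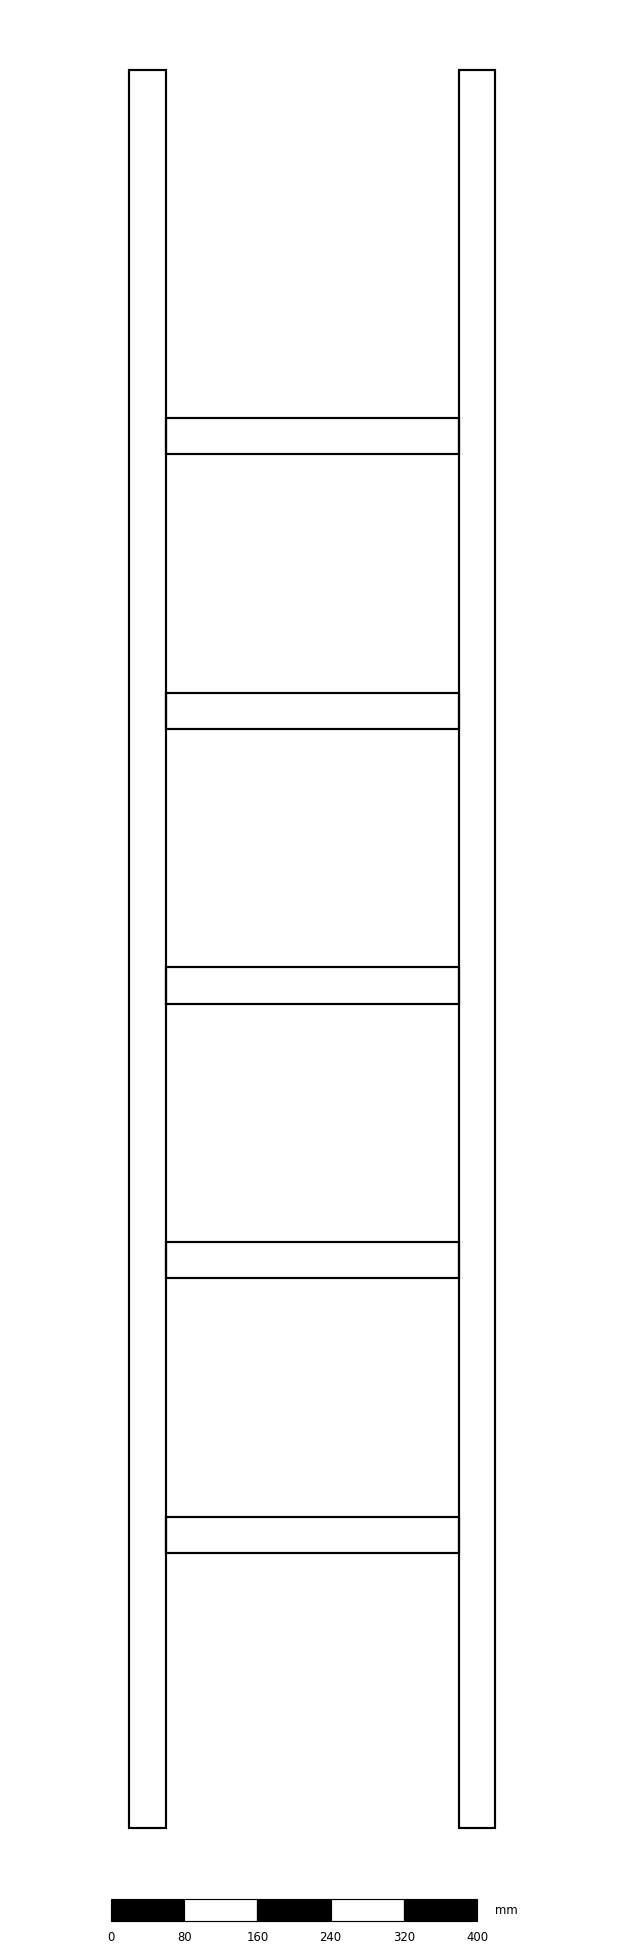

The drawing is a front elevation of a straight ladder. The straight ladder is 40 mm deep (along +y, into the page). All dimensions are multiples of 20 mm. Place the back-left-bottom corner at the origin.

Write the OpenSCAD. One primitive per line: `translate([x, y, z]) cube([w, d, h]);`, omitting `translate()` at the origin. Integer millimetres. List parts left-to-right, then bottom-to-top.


cube([40, 40, 1920]);
translate([40, 0, 300]) cube([320, 40, 40]);
translate([40, 0, 600]) cube([320, 40, 40]);
translate([40, 0, 900]) cube([320, 40, 40]);
translate([40, 0, 1200]) cube([320, 40, 40]);
translate([40, 0, 1500]) cube([320, 40, 40]);
translate([360, 0, 0]) cube([40, 40, 1920]);
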